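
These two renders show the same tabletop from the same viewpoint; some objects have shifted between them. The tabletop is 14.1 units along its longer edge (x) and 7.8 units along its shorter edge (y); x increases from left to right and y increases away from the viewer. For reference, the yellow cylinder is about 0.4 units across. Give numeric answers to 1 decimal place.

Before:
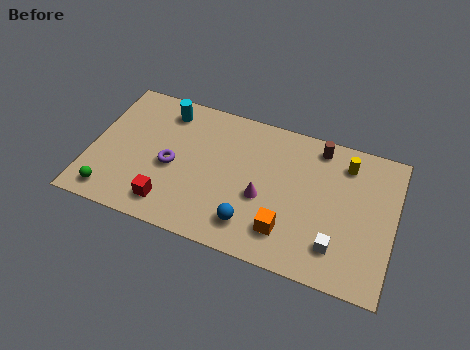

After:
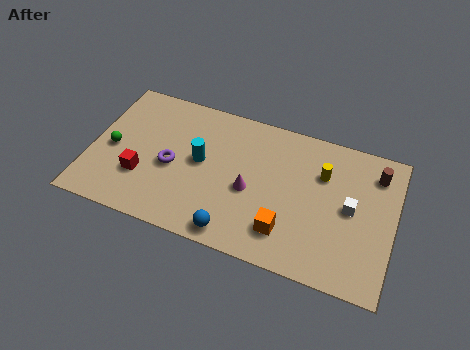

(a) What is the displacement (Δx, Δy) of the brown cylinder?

(2.7, -0.6)

The brown cylinder started near (10.4, 6.8) and ended near (13.1, 6.2).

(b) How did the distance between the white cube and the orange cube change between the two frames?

+1.3

The distance was about 2.3 in the first image and 3.6 in the second, so they moved 1.3 units further apart.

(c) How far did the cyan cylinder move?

3.0

The cyan cylinder was near (3.2, 6.5) before and (5.1, 4.2) after, so it travelled √(1.9² + 2.3²) ≈ 3.0 units.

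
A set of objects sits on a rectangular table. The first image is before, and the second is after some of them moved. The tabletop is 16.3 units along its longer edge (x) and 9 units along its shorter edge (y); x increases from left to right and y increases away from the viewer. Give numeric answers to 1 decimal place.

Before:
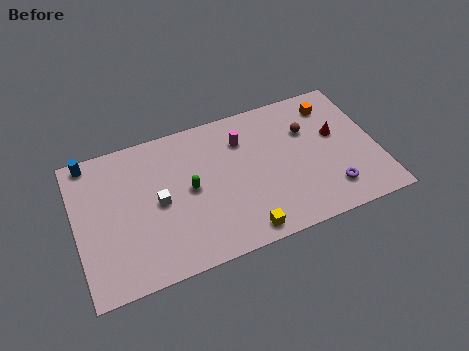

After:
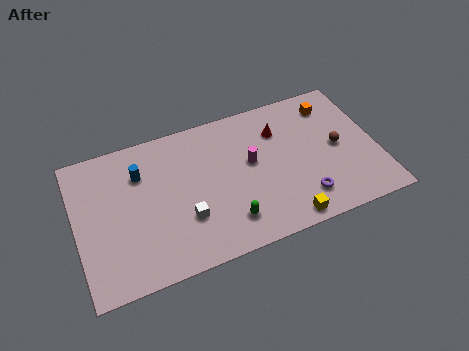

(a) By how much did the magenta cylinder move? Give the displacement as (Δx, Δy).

(0.3, -1.6)

From the two frames, the magenta cylinder sits at roughly (9.2, 6.7) before and (9.5, 5.1) after.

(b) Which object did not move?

the orange cube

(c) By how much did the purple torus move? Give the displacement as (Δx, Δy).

(-1.5, 0.0)

From the two frames, the purple torus sits at roughly (13.5, 1.9) before and (12.0, 1.9) after.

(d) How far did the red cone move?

3.3

From (14.2, 5.3) to (11.2, 6.6), the red cone covered √(3.0² + 1.3²) ≈ 3.3 units.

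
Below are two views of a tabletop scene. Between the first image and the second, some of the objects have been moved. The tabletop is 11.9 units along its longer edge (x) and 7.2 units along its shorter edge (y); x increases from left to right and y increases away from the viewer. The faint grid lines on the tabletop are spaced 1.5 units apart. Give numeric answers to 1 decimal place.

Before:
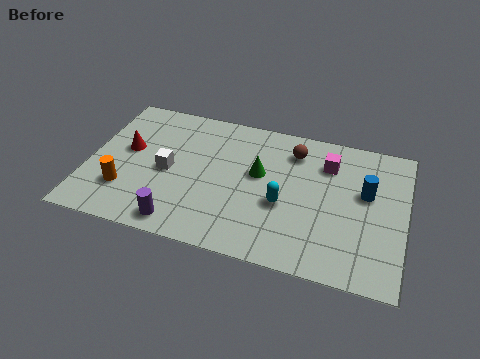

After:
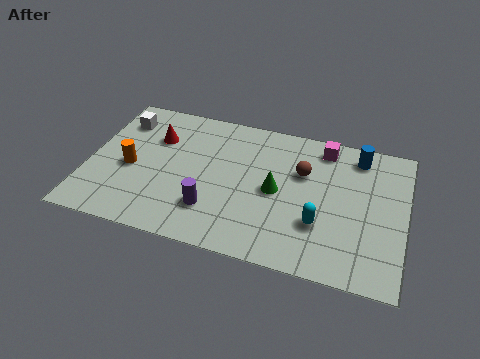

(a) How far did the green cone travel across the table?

1.0

The green cone moved from about (6.4, 4.2) to (7.1, 3.5), a distance of √(0.7² + 0.7²) ≈ 1.0.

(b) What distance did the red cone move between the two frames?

1.3

The red cone moved from about (1.4, 4.1) to (2.4, 5.0), a distance of √(1.0² + 0.9²) ≈ 1.3.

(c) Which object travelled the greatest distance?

the white cube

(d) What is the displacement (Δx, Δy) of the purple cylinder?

(1.1, 1.0)

The purple cylinder was at about (3.7, 0.9) and moved to about (4.8, 1.9).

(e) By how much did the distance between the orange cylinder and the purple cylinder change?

+1.0

They were about 2.5 units apart before and 3.5 after — 1.0 units further apart.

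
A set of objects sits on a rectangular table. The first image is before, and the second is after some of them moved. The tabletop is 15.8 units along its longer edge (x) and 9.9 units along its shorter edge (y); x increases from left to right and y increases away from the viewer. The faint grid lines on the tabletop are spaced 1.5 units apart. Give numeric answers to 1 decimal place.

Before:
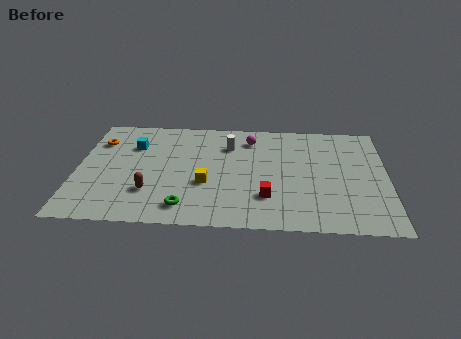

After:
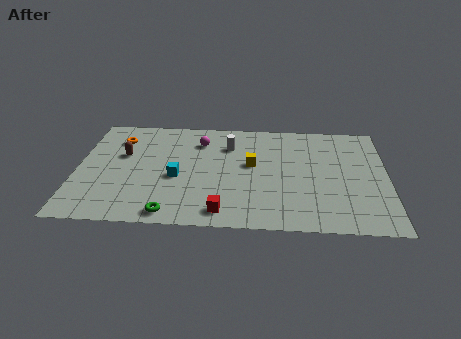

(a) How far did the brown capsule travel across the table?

3.6

The brown capsule was near (3.8, 2.8) before and (2.3, 6.1) after, so it travelled √(1.5² + 3.3²) ≈ 3.6 units.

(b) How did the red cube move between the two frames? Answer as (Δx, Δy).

(-2.2, -1.4)

From the two frames, the red cube sits at roughly (9.7, 2.7) before and (7.5, 1.3) after.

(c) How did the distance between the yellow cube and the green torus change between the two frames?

+3.8

Before: roughly 2.3 units apart; after: 6.1. That's 3.8 units further apart.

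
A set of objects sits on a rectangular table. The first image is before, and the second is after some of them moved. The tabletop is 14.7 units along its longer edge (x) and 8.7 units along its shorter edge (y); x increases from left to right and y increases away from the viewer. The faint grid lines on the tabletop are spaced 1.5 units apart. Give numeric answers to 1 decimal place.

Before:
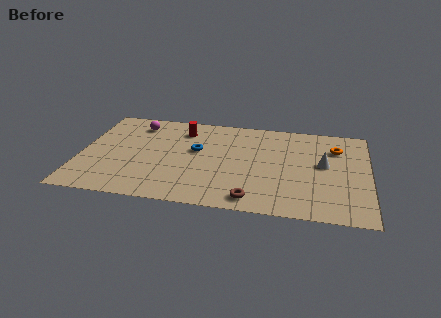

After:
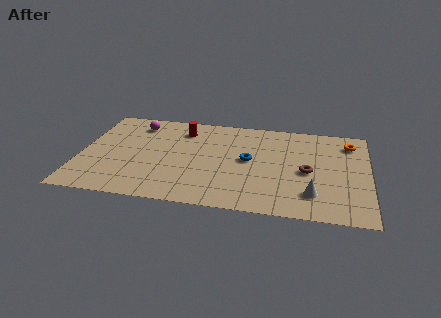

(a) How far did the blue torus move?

2.7

From (5.9, 5.1) to (8.6, 4.6), the blue torus covered √(2.7² + 0.5²) ≈ 2.7 units.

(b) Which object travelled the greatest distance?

the brown torus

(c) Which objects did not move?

the magenta sphere and the red cylinder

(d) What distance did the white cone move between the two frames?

2.8

From (12.4, 4.8) to (11.9, 2.0), the white cone covered √(0.5² + 2.8²) ≈ 2.8 units.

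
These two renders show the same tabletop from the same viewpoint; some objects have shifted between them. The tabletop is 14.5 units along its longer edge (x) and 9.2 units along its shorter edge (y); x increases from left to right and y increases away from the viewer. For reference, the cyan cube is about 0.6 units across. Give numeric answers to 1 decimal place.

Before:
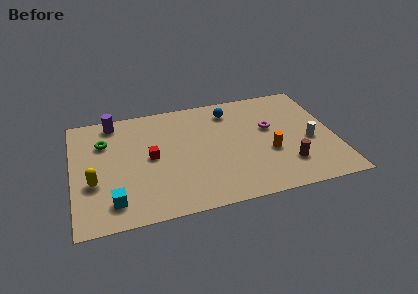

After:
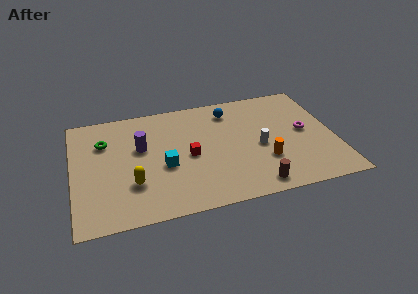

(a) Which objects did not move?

the green torus and the blue sphere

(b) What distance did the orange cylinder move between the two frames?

0.7

The orange cylinder moved from about (10.8, 3.5) to (10.5, 2.9), a distance of √(0.3² + 0.6²) ≈ 0.7.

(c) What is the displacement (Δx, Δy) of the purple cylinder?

(1.4, -2.5)

From the two frames, the purple cylinder sits at roughly (2.4, 8.1) before and (3.8, 5.6) after.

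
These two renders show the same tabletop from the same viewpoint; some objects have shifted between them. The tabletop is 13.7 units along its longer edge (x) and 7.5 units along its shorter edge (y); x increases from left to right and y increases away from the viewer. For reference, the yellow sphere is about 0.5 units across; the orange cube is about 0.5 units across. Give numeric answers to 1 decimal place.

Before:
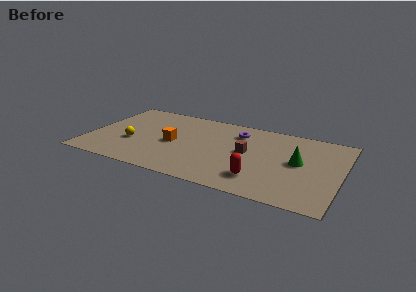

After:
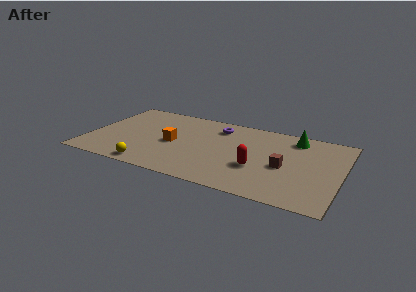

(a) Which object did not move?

the orange cube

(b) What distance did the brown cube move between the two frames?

2.2

From (8.6, 4.0) to (10.7, 3.3), the brown cube covered √(2.1² + 0.7²) ≈ 2.2 units.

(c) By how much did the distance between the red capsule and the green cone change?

+1.0

Before: roughly 3.0 units apart; after: 4.0. That's 1.0 units further apart.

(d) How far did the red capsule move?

1.0

From (9.5, 1.7) to (9.3, 2.7), the red capsule covered √(0.2² + 1.0²) ≈ 1.0 units.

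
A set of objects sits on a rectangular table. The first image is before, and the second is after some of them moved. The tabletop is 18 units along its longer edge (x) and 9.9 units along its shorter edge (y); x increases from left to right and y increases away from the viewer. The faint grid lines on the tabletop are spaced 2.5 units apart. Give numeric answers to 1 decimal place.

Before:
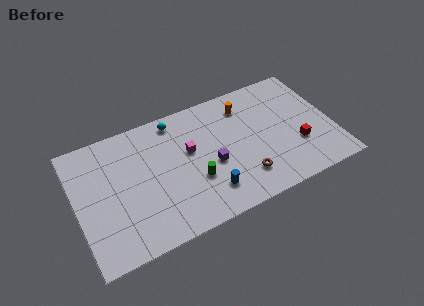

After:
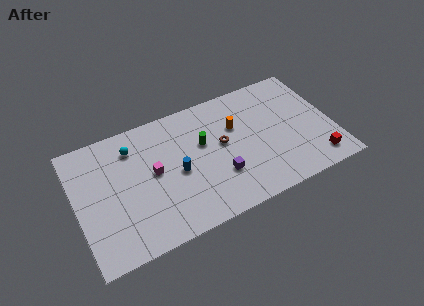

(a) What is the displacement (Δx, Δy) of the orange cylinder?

(-0.8, -1.4)

The orange cylinder started near (12.2, 7.9) and ended near (11.4, 6.5).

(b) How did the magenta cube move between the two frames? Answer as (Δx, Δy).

(-2.6, -0.6)

The magenta cube started near (8.0, 5.9) and ended near (5.4, 5.3).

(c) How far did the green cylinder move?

2.8

From (8.1, 3.5) to (9.0, 6.1), the green cylinder covered √(0.9² + 2.6²) ≈ 2.8 units.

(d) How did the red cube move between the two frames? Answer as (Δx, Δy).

(1.1, -1.7)

From the two frames, the red cube sits at roughly (15.4, 3.3) before and (16.5, 1.6) after.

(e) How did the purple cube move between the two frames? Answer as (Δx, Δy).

(0.4, -1.1)

The purple cube started near (9.4, 4.2) and ended near (9.8, 3.1).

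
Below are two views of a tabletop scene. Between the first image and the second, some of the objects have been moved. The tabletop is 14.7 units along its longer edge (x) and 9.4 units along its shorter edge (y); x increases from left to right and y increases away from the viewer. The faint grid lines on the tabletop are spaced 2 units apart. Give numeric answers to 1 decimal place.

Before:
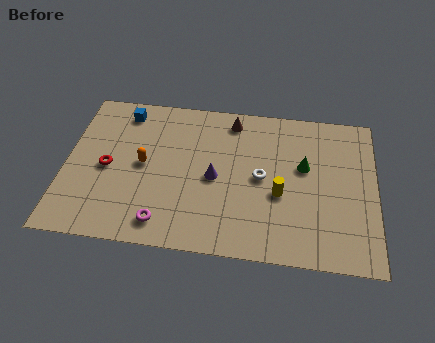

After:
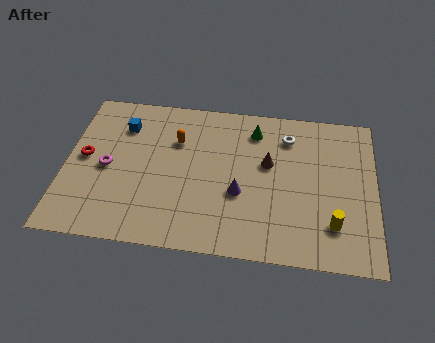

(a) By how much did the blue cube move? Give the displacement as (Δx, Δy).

(0.0, -0.9)

From the two frames, the blue cube sits at roughly (2.6, 8.0) before and (2.6, 7.1) after.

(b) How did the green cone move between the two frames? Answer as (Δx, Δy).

(-2.4, 2.0)

From the two frames, the green cone sits at roughly (11.3, 5.6) before and (8.9, 7.6) after.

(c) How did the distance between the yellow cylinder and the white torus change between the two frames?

+4.3

The distance was about 1.3 in the first image and 5.6 in the second, so they moved 4.3 units further apart.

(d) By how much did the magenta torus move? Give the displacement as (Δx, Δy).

(-2.8, 3.0)

The magenta torus was at about (4.8, 1.4) and moved to about (2.0, 4.4).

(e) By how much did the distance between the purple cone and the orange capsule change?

+0.8

They were about 3.4 units apart before and 4.2 after — 0.8 units further apart.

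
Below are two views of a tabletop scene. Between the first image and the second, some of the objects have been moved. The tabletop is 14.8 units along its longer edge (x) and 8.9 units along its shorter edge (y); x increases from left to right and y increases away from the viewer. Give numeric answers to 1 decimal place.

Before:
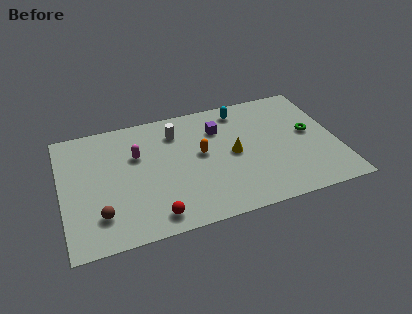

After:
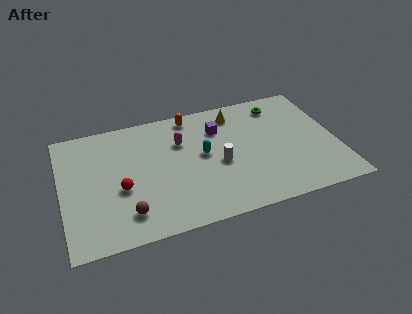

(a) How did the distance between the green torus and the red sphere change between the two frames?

+0.3

They were about 9.4 units apart before and 9.7 after — 0.3 units further apart.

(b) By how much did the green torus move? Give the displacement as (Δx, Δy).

(-1.4, 2.6)

The green torus was at about (13.4, 4.8) and moved to about (12.0, 7.4).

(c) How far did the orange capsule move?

3.0

From (7.5, 4.9) to (7.2, 7.9), the orange capsule covered √(0.3² + 3.0²) ≈ 3.0 units.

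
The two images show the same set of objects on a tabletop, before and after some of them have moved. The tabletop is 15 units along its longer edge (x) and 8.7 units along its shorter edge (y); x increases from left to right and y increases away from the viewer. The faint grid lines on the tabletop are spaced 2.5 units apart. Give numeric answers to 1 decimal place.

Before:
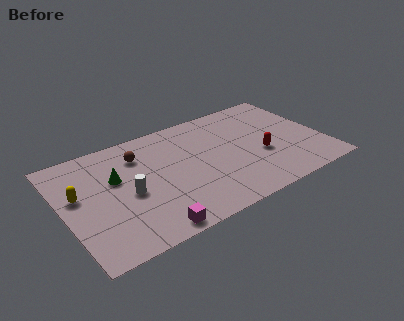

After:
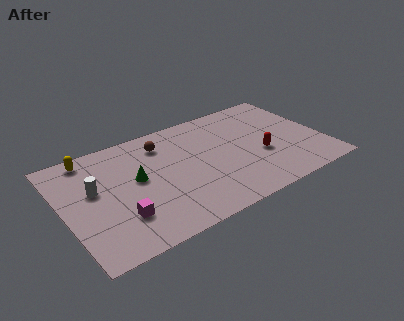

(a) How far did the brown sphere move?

1.4

The brown sphere moved from about (4.6, 6.6) to (6.0, 6.9), a distance of √(1.4² + 0.3²) ≈ 1.4.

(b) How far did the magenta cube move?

2.1

The magenta cube was near (4.3, 0.8) before and (2.9, 2.4) after, so it travelled √(1.4² + 1.6²) ≈ 2.1 units.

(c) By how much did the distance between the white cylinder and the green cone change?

+0.8

They were about 1.6 units apart before and 2.4 after — 0.8 units further apart.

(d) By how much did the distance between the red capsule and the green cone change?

-1.2

The distance was about 8.4 in the first image and 7.2 in the second, so they moved 1.2 units closer together.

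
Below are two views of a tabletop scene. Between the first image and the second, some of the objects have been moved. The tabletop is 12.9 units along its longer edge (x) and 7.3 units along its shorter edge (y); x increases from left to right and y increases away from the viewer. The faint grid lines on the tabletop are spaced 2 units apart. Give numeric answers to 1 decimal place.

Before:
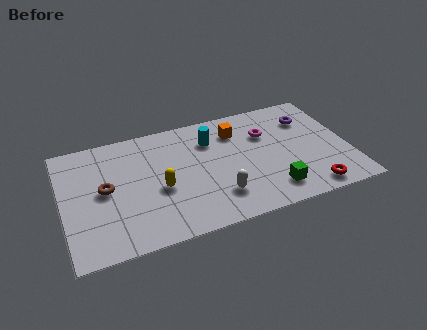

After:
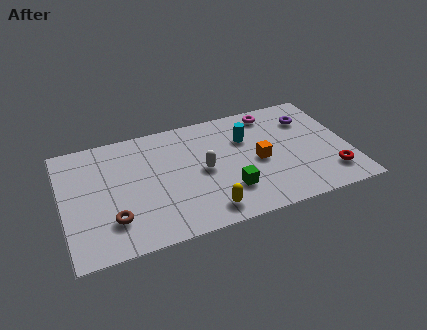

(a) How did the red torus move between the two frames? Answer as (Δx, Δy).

(1.0, 0.7)

From the two frames, the red torus sits at roughly (10.9, 0.9) before and (11.9, 1.6) after.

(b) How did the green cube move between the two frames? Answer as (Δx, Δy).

(-1.9, 0.6)

The green cube started near (9.2, 1.4) and ended near (7.3, 2.0).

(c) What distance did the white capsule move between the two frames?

1.9

The white capsule moved from about (6.8, 1.8) to (6.3, 3.6), a distance of √(0.5² + 1.8²) ≈ 1.9.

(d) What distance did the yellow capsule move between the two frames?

2.8

From (4.3, 3.1) to (6.2, 1.1), the yellow capsule covered √(1.9² + 2.0²) ≈ 2.8 units.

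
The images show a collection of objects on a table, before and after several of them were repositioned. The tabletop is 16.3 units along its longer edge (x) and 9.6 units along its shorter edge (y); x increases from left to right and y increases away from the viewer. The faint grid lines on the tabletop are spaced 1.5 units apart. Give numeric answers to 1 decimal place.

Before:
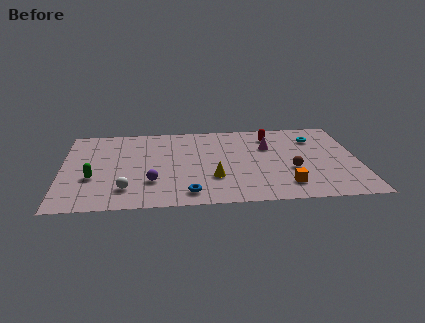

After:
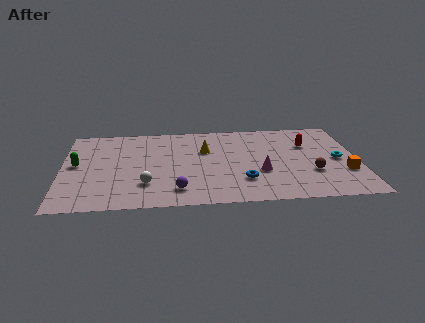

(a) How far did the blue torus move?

3.2

The blue torus was near (6.9, 1.4) before and (9.9, 2.6) after, so it travelled √(3.0² + 1.2²) ≈ 3.2 units.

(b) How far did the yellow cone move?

3.3

The yellow cone was near (8.3, 3.0) before and (7.9, 6.3) after, so it travelled √(0.4² + 3.3²) ≈ 3.3 units.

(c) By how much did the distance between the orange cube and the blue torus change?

+0.3

Before: roughly 5.3 units apart; after: 5.6. That's 0.3 units further apart.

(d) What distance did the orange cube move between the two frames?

3.5

From (12.2, 1.9) to (15.5, 3.1), the orange cube covered √(3.3² + 1.2²) ≈ 3.5 units.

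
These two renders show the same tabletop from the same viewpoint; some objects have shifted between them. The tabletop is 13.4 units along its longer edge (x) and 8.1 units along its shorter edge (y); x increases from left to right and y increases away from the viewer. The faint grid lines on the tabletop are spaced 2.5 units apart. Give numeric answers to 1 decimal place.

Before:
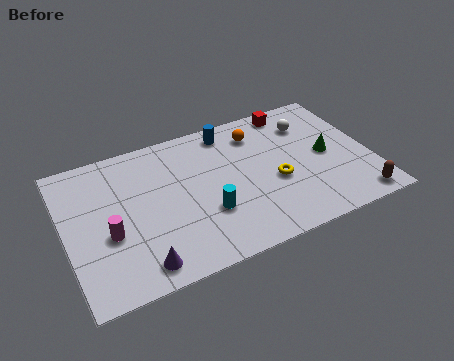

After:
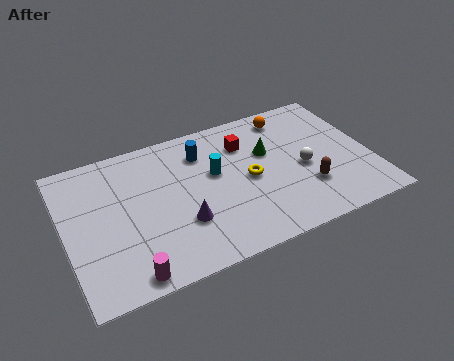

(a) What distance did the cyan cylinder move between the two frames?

2.2

The cyan cylinder was near (6.0, 2.7) before and (6.6, 4.8) after, so it travelled √(0.6² + 2.1²) ≈ 2.2 units.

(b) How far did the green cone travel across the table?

2.7

From (11.5, 4.0) to (9.0, 5.1), the green cone covered √(2.5² + 1.1²) ≈ 2.7 units.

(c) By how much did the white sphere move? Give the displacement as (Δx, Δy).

(-0.6, -2.5)

The white sphere started near (11.0, 6.1) and ended near (10.4, 3.6).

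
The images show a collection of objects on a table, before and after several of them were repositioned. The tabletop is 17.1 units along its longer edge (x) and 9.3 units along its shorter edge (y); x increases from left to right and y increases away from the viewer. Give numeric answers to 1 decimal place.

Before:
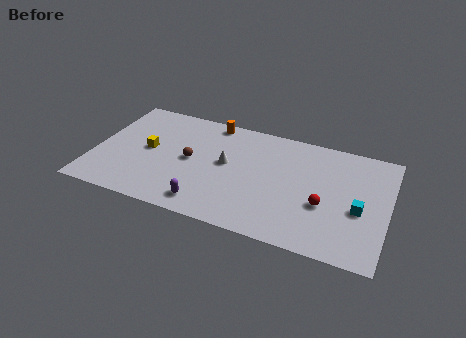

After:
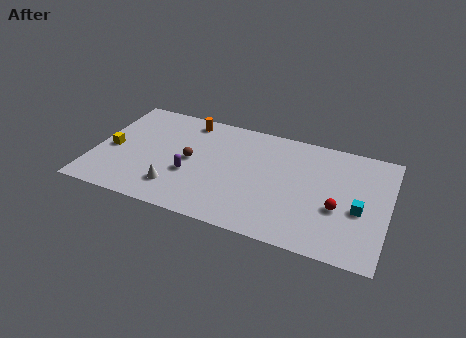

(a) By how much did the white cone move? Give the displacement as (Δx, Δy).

(-2.7, -3.0)

The white cone was at about (7.7, 5.1) and moved to about (5.0, 2.1).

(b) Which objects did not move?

the brown sphere and the cyan cube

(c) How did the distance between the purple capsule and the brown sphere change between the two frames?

-2.3

The distance was about 3.5 in the first image and 1.2 in the second, so they moved 2.3 units closer together.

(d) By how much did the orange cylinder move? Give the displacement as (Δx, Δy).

(-1.4, -0.3)

From the two frames, the orange cylinder sits at roughly (6.5, 8.4) before and (5.1, 8.1) after.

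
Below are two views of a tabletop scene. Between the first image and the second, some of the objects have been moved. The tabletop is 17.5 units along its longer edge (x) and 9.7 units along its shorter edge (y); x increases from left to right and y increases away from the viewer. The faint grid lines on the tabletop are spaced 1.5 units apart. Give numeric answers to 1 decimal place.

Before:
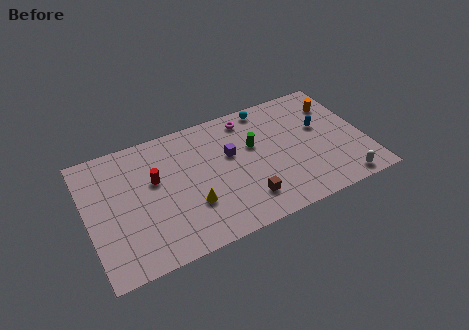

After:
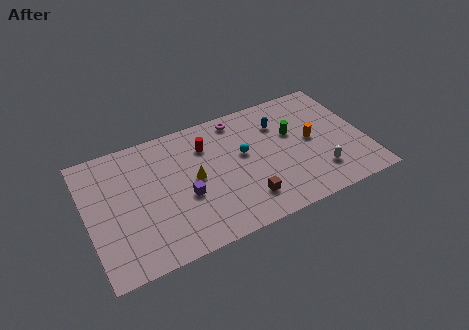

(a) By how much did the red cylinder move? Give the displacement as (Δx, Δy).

(3.4, 1.3)

The red cylinder started near (4.3, 5.9) and ended near (7.7, 7.2).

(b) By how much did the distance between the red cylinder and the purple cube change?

-1.1

They were about 4.8 units apart before and 3.7 after — 1.1 units closer together.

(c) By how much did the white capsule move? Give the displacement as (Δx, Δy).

(-1.3, 1.3)

The white capsule was at about (15.6, 1.0) and moved to about (14.3, 2.3).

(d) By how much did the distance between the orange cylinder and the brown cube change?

-2.9

The distance was about 8.3 in the first image and 5.4 in the second, so they moved 2.9 units closer together.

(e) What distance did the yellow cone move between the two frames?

1.9

The yellow cone was near (6.3, 3.1) before and (6.7, 5.0) after, so it travelled √(0.4² + 1.9²) ≈ 1.9 units.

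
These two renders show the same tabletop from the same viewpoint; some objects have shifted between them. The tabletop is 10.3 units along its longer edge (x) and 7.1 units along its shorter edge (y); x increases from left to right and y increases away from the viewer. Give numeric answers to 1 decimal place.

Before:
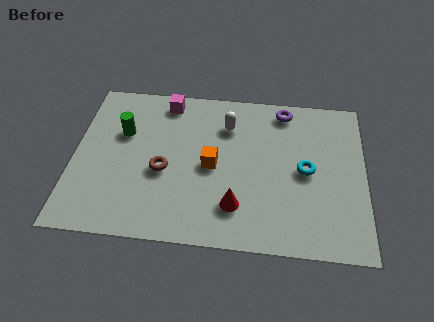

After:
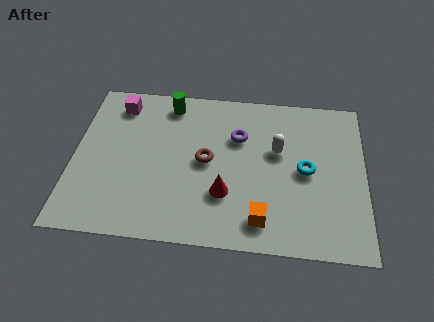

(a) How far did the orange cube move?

2.8

The orange cube was near (4.9, 3.4) before and (6.7, 1.2) after, so it travelled √(1.8² + 2.2²) ≈ 2.8 units.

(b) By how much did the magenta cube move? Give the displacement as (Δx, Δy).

(-1.7, -0.3)

The magenta cube was at about (3.2, 6.2) and moved to about (1.5, 5.9).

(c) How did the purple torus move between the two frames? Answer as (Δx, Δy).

(-1.6, -1.4)

The purple torus started near (7.4, 6.2) and ended near (5.8, 4.8).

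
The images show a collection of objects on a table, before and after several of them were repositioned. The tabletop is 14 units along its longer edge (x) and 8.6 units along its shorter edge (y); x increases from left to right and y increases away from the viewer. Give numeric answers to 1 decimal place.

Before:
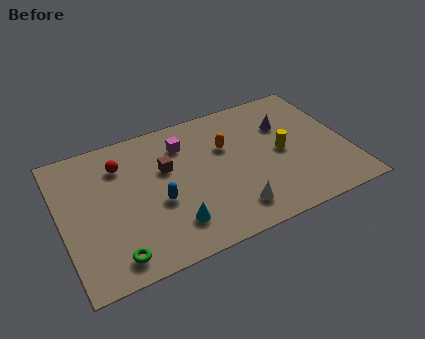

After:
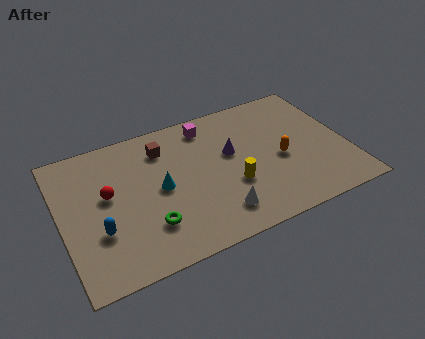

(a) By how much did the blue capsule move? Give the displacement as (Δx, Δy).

(-2.9, -0.6)

From the two frames, the blue capsule sits at roughly (4.6, 3.5) before and (1.7, 2.9) after.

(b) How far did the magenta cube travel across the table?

1.5

The magenta cube moved from about (6.2, 6.6) to (7.5, 7.3), a distance of √(1.3² + 0.7²) ≈ 1.5.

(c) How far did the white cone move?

0.7

From (8.0, 1.6) to (7.3, 1.7), the white cone covered √(0.7² + 0.1²) ≈ 0.7 units.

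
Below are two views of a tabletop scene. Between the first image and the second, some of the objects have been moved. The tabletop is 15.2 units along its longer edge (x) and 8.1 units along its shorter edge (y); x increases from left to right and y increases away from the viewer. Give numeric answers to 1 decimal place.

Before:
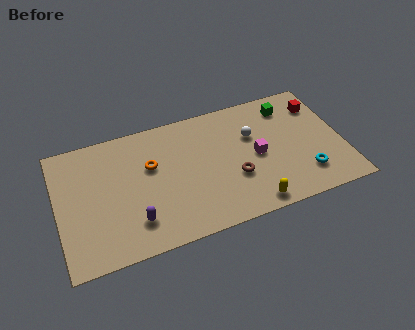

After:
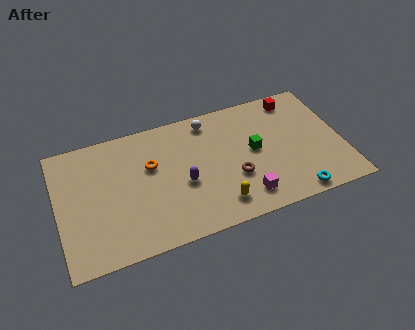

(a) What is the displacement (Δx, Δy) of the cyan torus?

(-0.7, -1.1)

From the two frames, the cyan torus sits at roughly (13.0, 1.9) before and (12.3, 0.8) after.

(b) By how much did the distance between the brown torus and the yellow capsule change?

-0.4

The distance was about 2.1 in the first image and 1.7 in the second, so they moved 0.4 units closer together.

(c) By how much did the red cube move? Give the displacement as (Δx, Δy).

(-1.2, 0.8)

The red cube was at about (14.2, 6.2) and moved to about (13.0, 7.0).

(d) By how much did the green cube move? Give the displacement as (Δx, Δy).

(-2.1, -2.3)

The green cube was at about (12.6, 6.6) and moved to about (10.5, 4.3).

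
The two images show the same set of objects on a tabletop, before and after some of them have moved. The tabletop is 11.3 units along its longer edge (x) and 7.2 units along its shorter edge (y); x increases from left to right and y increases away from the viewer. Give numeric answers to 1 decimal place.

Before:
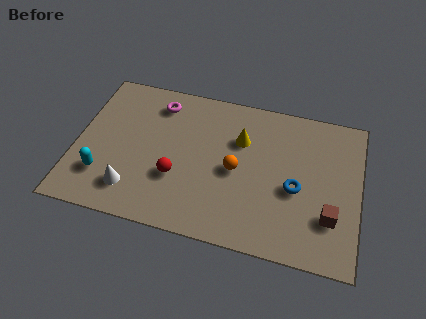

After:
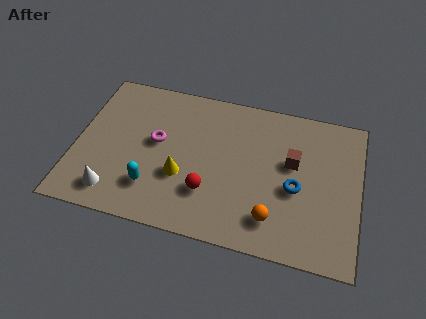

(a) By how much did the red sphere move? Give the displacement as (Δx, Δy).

(1.3, -0.4)

The red sphere started near (4.1, 2.5) and ended near (5.4, 2.1).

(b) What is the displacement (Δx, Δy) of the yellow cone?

(-2.2, -2.3)

The yellow cone started near (6.5, 4.9) and ended near (4.3, 2.6).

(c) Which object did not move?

the blue torus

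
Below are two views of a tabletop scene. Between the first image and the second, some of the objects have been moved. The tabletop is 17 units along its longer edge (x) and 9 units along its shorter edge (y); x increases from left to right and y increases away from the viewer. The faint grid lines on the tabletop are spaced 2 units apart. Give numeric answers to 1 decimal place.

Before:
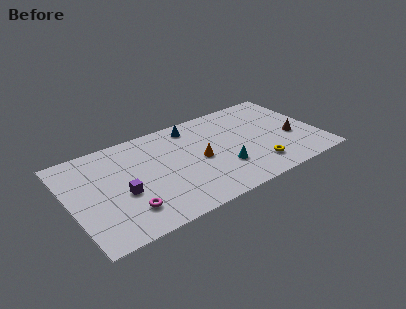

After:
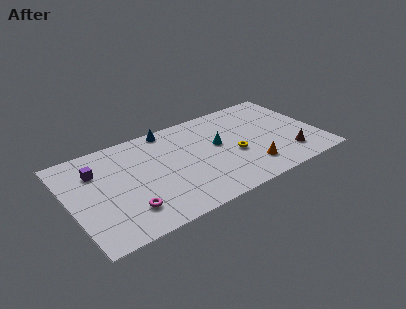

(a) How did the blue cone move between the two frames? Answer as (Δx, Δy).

(-1.6, 0.5)

From the two frames, the blue cone sits at roughly (8.8, 7.7) before and (7.2, 8.2) after.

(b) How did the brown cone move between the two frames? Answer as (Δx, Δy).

(-0.6, -1.6)

The brown cone started near (15.2, 3.6) and ended near (14.6, 2.0).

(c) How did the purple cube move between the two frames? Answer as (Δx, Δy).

(-1.4, 2.8)

The purple cube was at about (3.4, 3.7) and moved to about (2.0, 6.5).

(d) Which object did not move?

the magenta torus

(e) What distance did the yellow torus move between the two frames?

2.2

The yellow torus was near (12.4, 1.9) before and (11.1, 3.7) after, so it travelled √(1.3² + 1.8²) ≈ 2.2 units.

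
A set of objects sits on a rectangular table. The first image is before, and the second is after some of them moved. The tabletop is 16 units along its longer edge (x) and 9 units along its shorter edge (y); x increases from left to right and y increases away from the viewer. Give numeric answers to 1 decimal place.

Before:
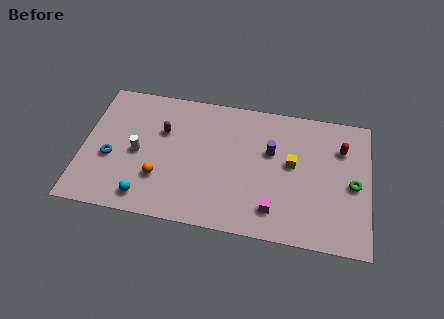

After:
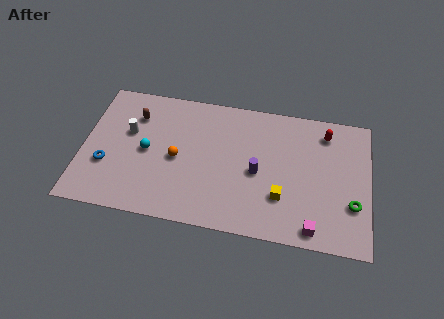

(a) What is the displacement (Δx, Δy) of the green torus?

(0.0, -1.3)

The green torus started near (15.1, 4.2) and ended near (15.1, 2.9).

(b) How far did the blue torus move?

0.5

The blue torus was near (1.6, 3.6) before and (1.4, 3.1) after, so it travelled √(0.2² + 0.5²) ≈ 0.5 units.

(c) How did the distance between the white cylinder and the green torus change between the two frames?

+0.9

They were about 12.0 units apart before and 12.9 after — 0.9 units further apart.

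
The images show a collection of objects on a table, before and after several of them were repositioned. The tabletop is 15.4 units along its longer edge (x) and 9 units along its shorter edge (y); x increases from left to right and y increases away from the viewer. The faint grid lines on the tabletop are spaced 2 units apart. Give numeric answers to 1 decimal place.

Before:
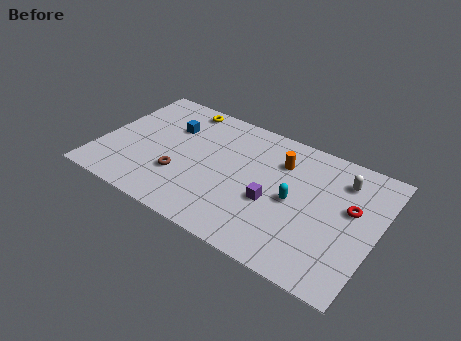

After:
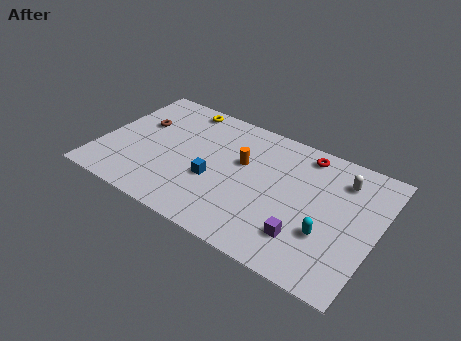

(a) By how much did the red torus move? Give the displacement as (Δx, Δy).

(-2.9, 2.5)

The red torus started near (13.9, 5.3) and ended near (11.0, 7.8).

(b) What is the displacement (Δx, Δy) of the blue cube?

(2.9, -2.7)

The blue cube was at about (3.6, 6.2) and moved to about (6.5, 3.5).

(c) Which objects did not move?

the white capsule and the yellow torus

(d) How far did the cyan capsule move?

2.4

The cyan capsule was near (10.9, 4.3) before and (12.9, 3.0) after, so it travelled √(2.0² + 1.3²) ≈ 2.4 units.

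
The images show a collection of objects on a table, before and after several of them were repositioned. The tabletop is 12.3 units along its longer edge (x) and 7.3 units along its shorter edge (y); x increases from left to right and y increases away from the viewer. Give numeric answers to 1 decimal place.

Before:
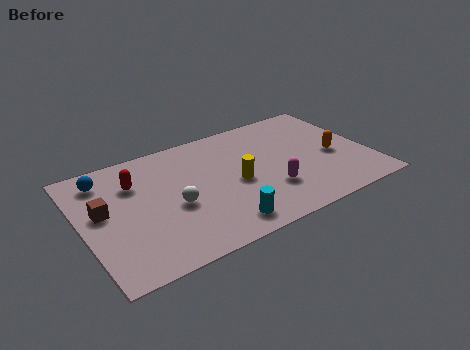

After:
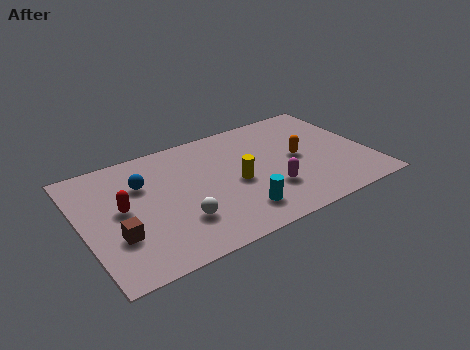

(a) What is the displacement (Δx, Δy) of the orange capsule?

(-1.5, 0.5)

The orange capsule was at about (10.8, 3.2) and moved to about (9.3, 3.7).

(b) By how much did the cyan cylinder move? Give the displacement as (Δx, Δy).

(0.8, 0.4)

The cyan cylinder was at about (5.5, 1.1) and moved to about (6.3, 1.5).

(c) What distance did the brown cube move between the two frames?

1.7

The brown cube moved from about (0.9, 4.1) to (1.3, 2.4), a distance of √(0.4² + 1.7²) ≈ 1.7.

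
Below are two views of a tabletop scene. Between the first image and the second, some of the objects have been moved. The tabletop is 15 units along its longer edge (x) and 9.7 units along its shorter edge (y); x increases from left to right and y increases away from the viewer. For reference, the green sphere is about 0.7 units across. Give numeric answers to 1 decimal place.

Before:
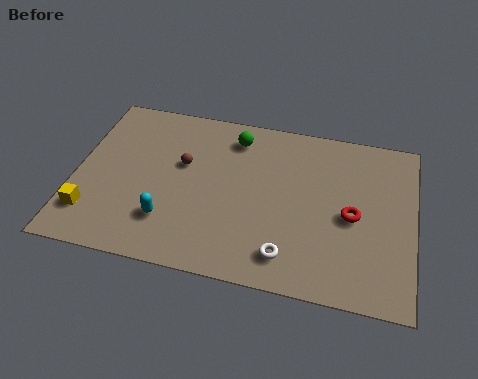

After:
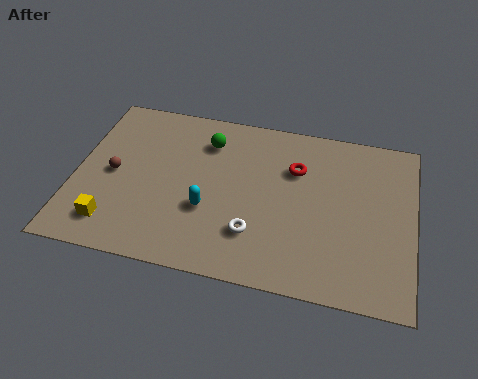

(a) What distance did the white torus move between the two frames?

1.7

From (9.6, 1.7) to (8.1, 2.6), the white torus covered √(1.5² + 0.9²) ≈ 1.7 units.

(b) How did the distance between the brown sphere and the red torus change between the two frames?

+0.5

Before: roughly 7.7 units apart; after: 8.2. That's 0.5 units further apart.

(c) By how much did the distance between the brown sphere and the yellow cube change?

-2.4

The distance was about 5.3 in the first image and 2.9 in the second, so they moved 2.4 units closer together.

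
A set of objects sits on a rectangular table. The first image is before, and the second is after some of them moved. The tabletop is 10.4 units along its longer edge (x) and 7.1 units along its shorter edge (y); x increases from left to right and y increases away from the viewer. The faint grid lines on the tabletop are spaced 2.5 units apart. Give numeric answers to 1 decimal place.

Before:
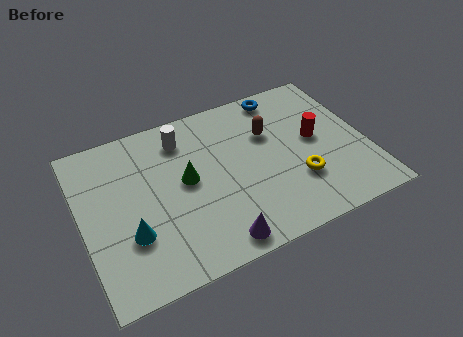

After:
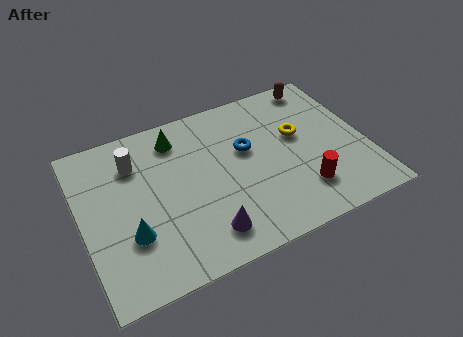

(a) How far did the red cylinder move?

2.2

The red cylinder moved from about (8.6, 3.8) to (7.8, 1.7), a distance of √(0.8² + 2.1²) ≈ 2.2.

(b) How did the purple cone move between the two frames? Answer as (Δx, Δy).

(-0.3, 0.5)

The purple cone was at about (4.5, 0.8) and moved to about (4.2, 1.3).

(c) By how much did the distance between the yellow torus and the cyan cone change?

+0.6

Before: roughly 6.1 units apart; after: 6.7. That's 0.6 units further apart.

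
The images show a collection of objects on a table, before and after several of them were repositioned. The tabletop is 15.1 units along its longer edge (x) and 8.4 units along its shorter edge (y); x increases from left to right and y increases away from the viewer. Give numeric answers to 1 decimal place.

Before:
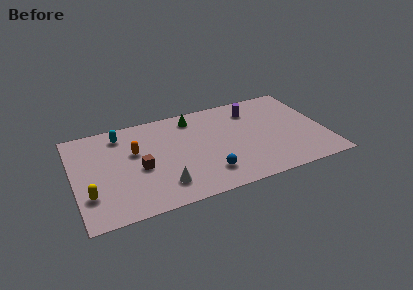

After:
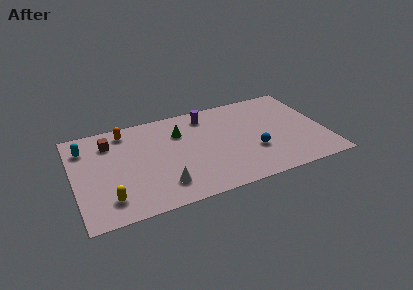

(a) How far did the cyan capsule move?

2.3

From (3.0, 7.0) to (0.8, 6.5), the cyan capsule covered √(2.2² + 0.5²) ≈ 2.3 units.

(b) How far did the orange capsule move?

2.0

The orange capsule was near (3.7, 5.2) before and (3.3, 7.2) after, so it travelled √(0.4² + 2.0²) ≈ 2.0 units.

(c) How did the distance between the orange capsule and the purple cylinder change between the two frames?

-2.5

They were about 7.4 units apart before and 4.9 after — 2.5 units closer together.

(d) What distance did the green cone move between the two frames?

1.4

From (7.4, 7.1) to (6.5, 6.0), the green cone covered √(0.9² + 1.1²) ≈ 1.4 units.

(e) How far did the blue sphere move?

3.1

From (7.8, 1.9) to (10.7, 2.9), the blue sphere covered √(2.9² + 1.0²) ≈ 3.1 units.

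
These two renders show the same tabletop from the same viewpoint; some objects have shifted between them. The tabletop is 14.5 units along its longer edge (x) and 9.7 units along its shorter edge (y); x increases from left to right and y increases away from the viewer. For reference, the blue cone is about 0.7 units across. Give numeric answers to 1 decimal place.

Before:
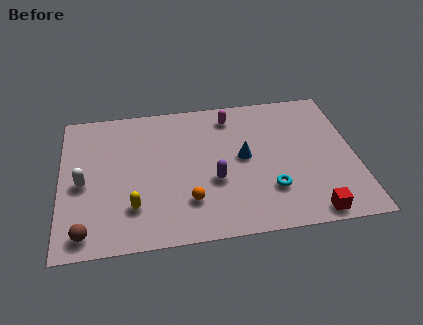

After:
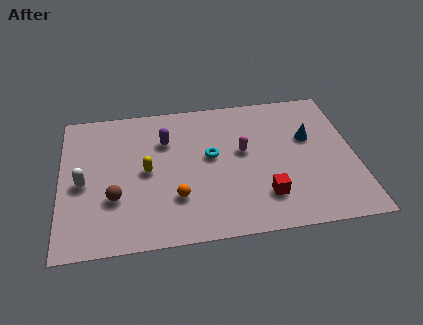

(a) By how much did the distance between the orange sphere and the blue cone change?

+3.6

They were about 3.8 units apart before and 7.4 after — 3.6 units further apart.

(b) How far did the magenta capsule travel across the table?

2.6

From (8.5, 8.1) to (9.0, 5.5), the magenta capsule covered √(0.5² + 2.6²) ≈ 2.6 units.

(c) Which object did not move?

the white capsule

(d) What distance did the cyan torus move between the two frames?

3.9

The cyan torus was near (10.2, 2.7) before and (7.4, 5.4) after, so it travelled √(2.8² + 2.7²) ≈ 3.9 units.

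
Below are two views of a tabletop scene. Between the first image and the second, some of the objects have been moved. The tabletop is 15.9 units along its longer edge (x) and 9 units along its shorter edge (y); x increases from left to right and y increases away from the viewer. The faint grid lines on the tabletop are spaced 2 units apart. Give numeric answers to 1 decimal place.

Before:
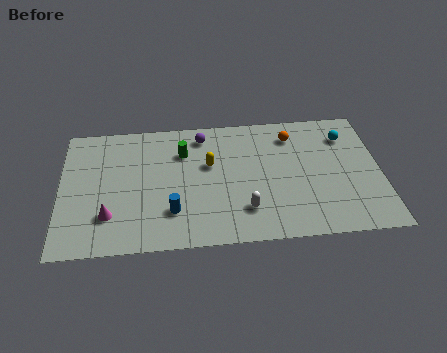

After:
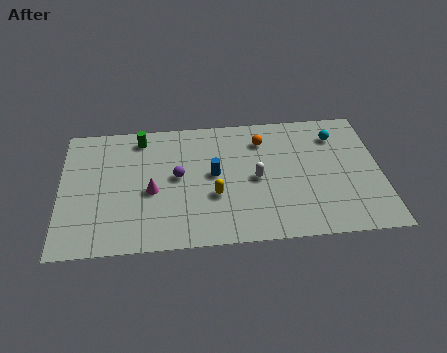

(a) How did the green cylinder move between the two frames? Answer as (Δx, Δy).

(-2.1, 1.2)

The green cylinder was at about (6.1, 6.5) and moved to about (4.0, 7.7).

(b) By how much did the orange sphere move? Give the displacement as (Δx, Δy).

(-1.5, -0.2)

The orange sphere started near (11.6, 7.2) and ended near (10.1, 7.0).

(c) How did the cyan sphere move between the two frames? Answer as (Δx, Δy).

(-0.5, 0.1)

From the two frames, the cyan sphere sits at roughly (14.3, 6.9) before and (13.8, 7.0) after.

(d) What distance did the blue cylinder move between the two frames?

3.2

From (5.5, 2.4) to (7.6, 4.8), the blue cylinder covered √(2.1² + 2.4²) ≈ 3.2 units.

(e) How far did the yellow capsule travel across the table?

2.2

The yellow capsule moved from about (7.4, 5.5) to (7.6, 3.3), a distance of √(0.2² + 2.2²) ≈ 2.2.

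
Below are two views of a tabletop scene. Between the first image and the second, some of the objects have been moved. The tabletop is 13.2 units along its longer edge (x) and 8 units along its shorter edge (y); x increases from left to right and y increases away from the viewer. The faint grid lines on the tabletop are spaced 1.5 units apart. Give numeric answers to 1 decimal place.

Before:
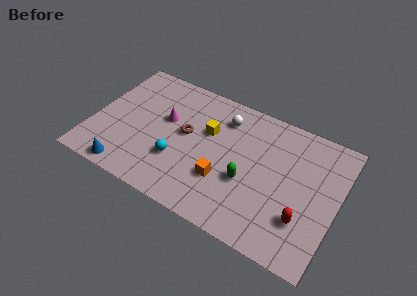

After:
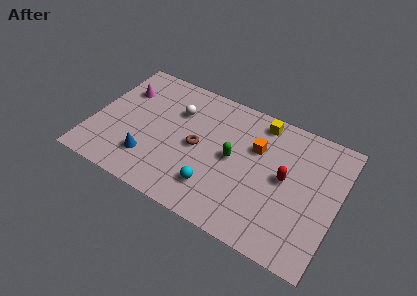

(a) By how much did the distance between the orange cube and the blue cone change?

+1.0

They were about 5.3 units apart before and 6.3 after — 1.0 units further apart.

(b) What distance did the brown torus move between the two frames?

0.9

The brown torus moved from about (5.0, 4.4) to (5.7, 3.9), a distance of √(0.7² + 0.5²) ≈ 0.9.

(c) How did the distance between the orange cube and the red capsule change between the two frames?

-2.3

Before: roughly 4.3 units apart; after: 2.0. That's 2.3 units closer together.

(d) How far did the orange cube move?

3.0

The orange cube moved from about (7.3, 2.6) to (8.7, 5.3), a distance of √(1.4² + 2.7²) ≈ 3.0.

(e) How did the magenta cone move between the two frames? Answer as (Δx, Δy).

(-2.5, 0.9)

From the two frames, the magenta cone sits at roughly (3.8, 4.8) before and (1.3, 5.7) after.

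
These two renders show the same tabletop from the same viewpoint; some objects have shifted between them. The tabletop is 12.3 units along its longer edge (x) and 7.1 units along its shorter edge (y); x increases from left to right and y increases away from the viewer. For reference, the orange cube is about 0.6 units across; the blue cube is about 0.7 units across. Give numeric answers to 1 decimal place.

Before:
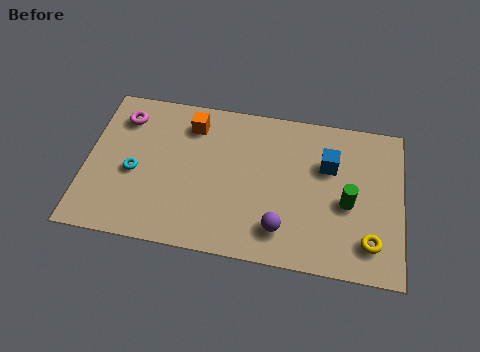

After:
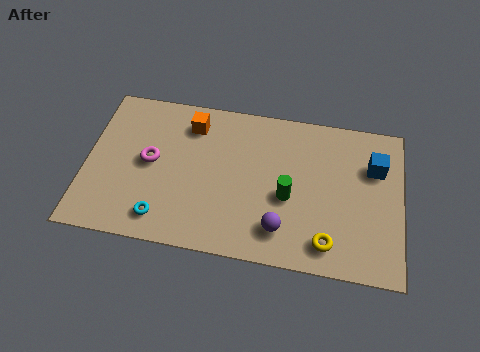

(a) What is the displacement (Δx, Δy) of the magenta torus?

(1.2, -1.9)

From the two frames, the magenta torus sits at roughly (1.3, 5.6) before and (2.5, 3.7) after.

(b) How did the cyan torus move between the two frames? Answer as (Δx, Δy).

(1.2, -1.9)

The cyan torus started near (1.9, 3.1) and ended near (3.1, 1.2).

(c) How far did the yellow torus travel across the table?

1.6

The yellow torus moved from about (11.1, 1.5) to (9.5, 1.2), a distance of √(1.6² + 0.3²) ≈ 1.6.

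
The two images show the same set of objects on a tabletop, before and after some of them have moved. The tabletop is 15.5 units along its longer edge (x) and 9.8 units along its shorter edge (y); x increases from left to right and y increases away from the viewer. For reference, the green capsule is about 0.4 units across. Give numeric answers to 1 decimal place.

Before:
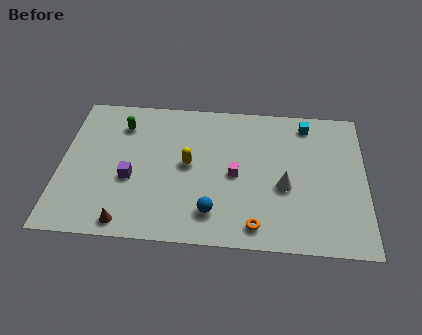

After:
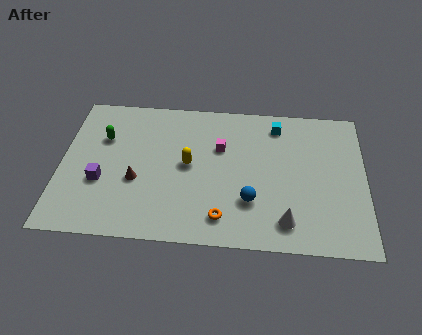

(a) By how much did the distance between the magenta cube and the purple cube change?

+1.3

They were about 5.3 units apart before and 6.6 after — 1.3 units further apart.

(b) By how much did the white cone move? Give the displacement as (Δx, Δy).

(0.1, -2.3)

From the two frames, the white cone sits at roughly (11.4, 4.0) before and (11.5, 1.7) after.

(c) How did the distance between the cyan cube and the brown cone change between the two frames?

-3.3

The distance was about 11.7 in the first image and 8.4 in the second, so they moved 3.3 units closer together.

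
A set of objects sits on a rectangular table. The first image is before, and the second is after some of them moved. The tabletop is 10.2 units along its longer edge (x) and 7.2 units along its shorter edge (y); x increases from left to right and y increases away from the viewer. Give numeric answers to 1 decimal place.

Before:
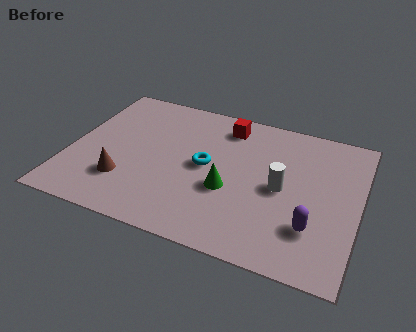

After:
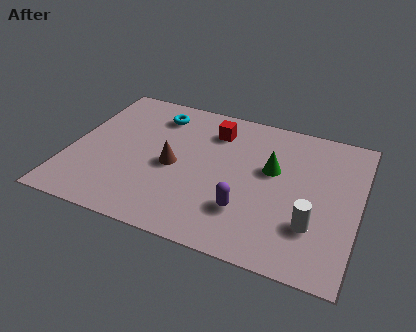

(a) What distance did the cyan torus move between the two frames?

2.9

From (4.8, 3.7) to (2.8, 5.8), the cyan torus covered √(2.0² + 2.1²) ≈ 2.9 units.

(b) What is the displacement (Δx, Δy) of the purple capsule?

(-2.3, 0.0)

The purple capsule started near (8.7, 2.0) and ended near (6.4, 2.0).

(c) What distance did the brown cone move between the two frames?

2.1

The brown cone moved from about (2.1, 2.0) to (3.7, 3.3), a distance of √(1.6² + 1.3²) ≈ 2.1.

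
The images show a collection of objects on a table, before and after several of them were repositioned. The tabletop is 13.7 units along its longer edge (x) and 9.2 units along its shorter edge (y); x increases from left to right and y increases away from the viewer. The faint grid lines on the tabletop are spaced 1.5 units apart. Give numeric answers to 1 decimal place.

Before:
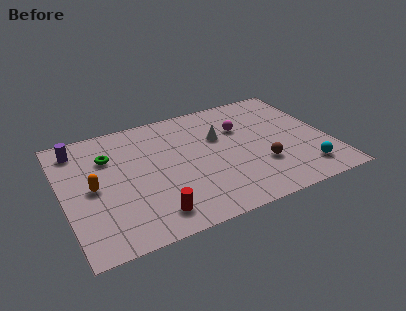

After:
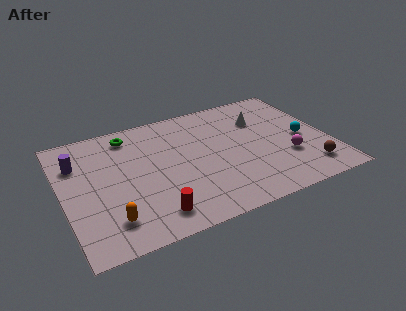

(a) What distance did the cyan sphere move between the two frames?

2.5

The cyan sphere was near (12.1, 1.7) before and (12.4, 4.2) after, so it travelled √(0.3² + 2.5²) ≈ 2.5 units.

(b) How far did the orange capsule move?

2.7

From (1.5, 4.5) to (2.1, 1.9), the orange capsule covered √(0.6² + 2.6²) ≈ 2.7 units.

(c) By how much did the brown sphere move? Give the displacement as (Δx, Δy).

(2.3, -1.2)

From the two frames, the brown sphere sits at roughly (10.0, 2.9) before and (12.3, 1.7) after.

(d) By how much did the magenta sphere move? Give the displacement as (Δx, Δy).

(2.0, -3.2)

The magenta sphere started near (9.4, 6.2) and ended near (11.4, 3.0).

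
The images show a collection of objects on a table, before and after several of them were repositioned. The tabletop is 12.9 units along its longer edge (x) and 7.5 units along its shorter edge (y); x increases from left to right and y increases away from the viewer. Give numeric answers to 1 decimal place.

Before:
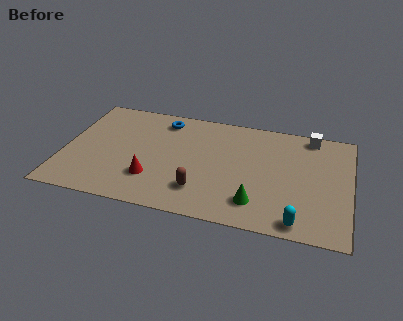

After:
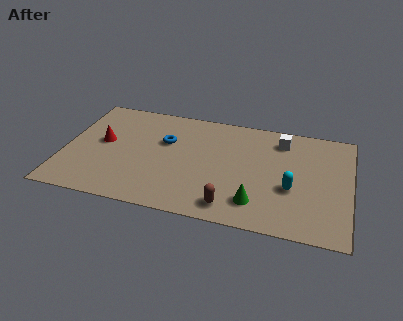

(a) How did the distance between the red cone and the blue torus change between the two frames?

-1.3

Before: roughly 4.2 units apart; after: 2.9. That's 1.3 units closer together.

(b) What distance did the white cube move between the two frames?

1.4

From (11.0, 6.7) to (9.7, 6.1), the white cube covered √(1.3² + 0.6²) ≈ 1.4 units.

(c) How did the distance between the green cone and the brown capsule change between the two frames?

-1.3

Before: roughly 2.5 units apart; after: 1.2. That's 1.3 units closer together.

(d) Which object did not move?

the green cone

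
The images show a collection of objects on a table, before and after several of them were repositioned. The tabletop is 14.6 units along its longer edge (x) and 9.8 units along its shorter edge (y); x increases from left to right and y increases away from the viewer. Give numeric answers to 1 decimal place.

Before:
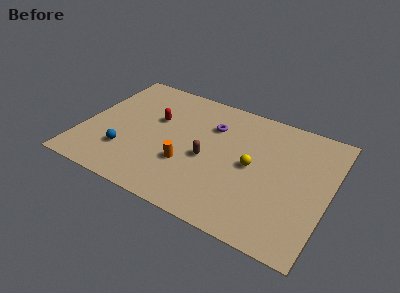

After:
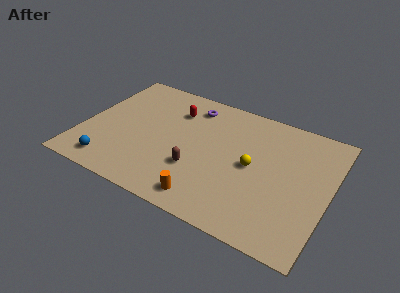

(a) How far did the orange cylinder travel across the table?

2.5

The orange cylinder moved from about (6.4, 3.3) to (7.9, 1.3), a distance of √(1.5² + 2.0²) ≈ 2.5.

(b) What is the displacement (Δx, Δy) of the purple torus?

(-1.4, 1.1)

From the two frames, the purple torus sits at roughly (7.4, 7.0) before and (6.0, 8.1) after.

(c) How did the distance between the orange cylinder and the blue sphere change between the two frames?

+2.2

They were about 3.6 units apart before and 5.8 after — 2.2 units further apart.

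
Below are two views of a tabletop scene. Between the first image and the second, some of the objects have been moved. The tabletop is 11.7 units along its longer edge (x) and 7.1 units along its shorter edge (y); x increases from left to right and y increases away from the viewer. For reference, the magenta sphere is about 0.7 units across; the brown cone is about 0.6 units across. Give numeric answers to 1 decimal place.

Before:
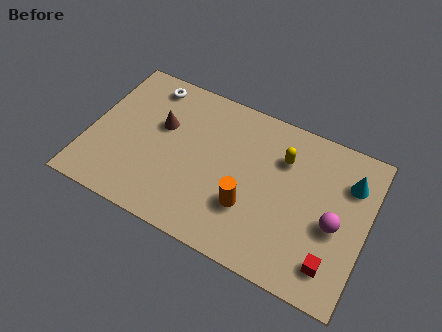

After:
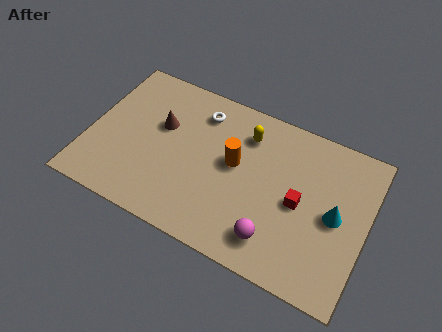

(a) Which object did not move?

the brown cone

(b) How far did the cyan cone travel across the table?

1.7

The cyan cone moved from about (10.8, 5.2) to (10.4, 3.5), a distance of √(0.4² + 1.7²) ≈ 1.7.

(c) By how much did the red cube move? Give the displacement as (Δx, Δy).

(-1.6, 2.0)

From the two frames, the red cube sits at roughly (10.5, 1.4) before and (8.9, 3.4) after.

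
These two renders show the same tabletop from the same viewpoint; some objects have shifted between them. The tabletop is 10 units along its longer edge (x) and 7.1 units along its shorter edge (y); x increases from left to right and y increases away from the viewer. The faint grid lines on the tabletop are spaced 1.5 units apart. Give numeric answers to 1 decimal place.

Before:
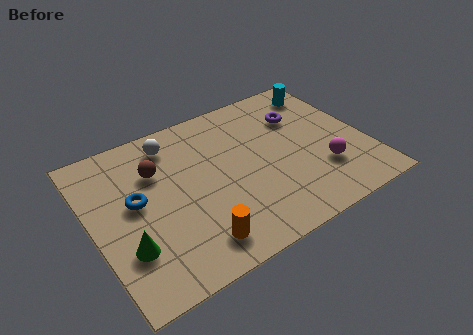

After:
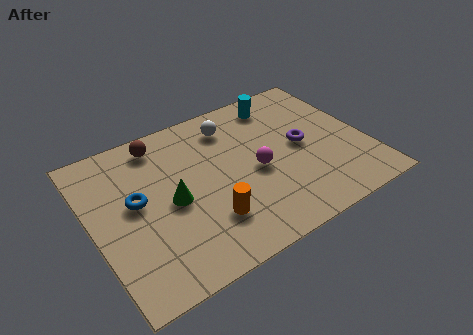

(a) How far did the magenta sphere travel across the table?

2.5

From (8.2, 2.1) to (5.9, 3.2), the magenta sphere covered √(2.3² + 1.1²) ≈ 2.5 units.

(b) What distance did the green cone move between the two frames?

2.2

The green cone moved from about (1.0, 2.1) to (2.8, 3.3), a distance of √(1.8² + 1.2²) ≈ 2.2.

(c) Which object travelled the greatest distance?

the magenta sphere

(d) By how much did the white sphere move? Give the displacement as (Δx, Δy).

(2.2, -0.2)

The white sphere started near (3.2, 5.9) and ended near (5.4, 5.7).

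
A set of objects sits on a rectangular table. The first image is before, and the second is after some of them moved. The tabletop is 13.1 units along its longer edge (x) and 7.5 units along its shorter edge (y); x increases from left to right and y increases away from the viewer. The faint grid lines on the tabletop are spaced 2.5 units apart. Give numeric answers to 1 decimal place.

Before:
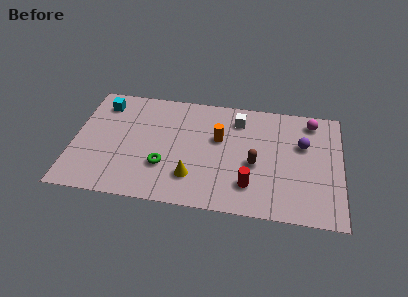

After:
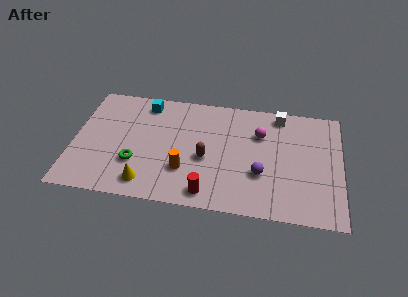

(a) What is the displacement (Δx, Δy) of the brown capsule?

(-2.4, 0.0)

The brown capsule was at about (8.9, 3.2) and moved to about (6.5, 3.2).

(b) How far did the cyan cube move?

2.1

The cyan cube was near (1.3, 6.1) before and (3.4, 6.4) after, so it travelled √(2.1² + 0.3²) ≈ 2.1 units.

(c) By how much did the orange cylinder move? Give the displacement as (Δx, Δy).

(-1.6, -2.3)

From the two frames, the orange cylinder sits at roughly (7.1, 4.6) before and (5.5, 2.3) after.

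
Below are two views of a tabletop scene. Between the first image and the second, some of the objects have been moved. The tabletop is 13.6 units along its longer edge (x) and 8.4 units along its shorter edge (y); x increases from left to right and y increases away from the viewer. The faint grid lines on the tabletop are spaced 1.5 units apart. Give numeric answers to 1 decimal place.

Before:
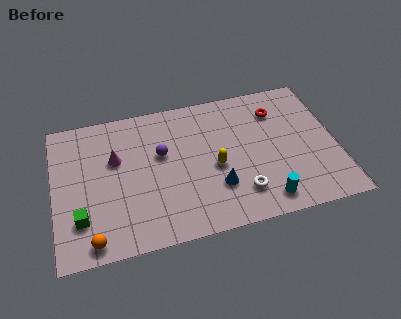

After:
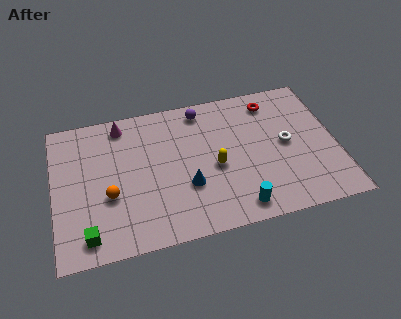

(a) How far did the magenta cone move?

2.0

The magenta cone was near (3.0, 5.3) before and (3.4, 7.3) after, so it travelled √(0.4² + 2.0²) ≈ 2.0 units.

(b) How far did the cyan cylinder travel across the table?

1.3

The cyan cylinder was near (9.9, 1.2) before and (8.6, 1.1) after, so it travelled √(1.3² + 0.1²) ≈ 1.3 units.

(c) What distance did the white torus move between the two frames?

3.4

The white torus moved from about (8.8, 1.9) to (11.2, 4.3), a distance of √(2.4² + 2.4²) ≈ 3.4.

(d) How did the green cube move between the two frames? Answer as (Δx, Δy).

(0.3, -1.0)

From the two frames, the green cube sits at roughly (1.2, 2.2) before and (1.5, 1.2) after.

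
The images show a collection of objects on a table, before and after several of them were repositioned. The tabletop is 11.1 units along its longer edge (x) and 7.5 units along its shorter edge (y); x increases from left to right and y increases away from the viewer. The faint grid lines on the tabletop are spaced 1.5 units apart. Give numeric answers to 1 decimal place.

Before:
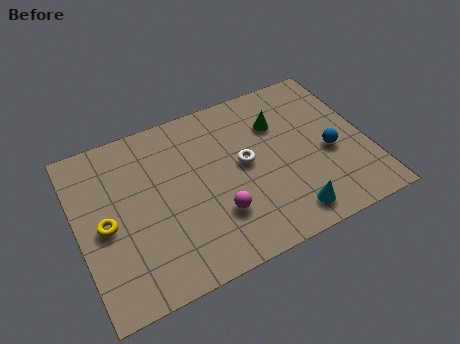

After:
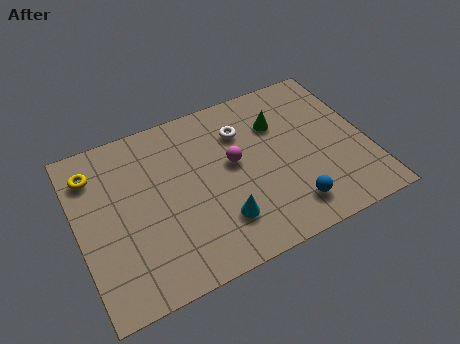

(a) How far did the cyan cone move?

2.6

The cyan cone moved from about (7.7, 1.1) to (5.2, 1.9), a distance of √(2.5² + 0.8²) ≈ 2.6.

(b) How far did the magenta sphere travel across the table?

2.2

From (5.1, 2.2) to (6.0, 4.2), the magenta sphere covered √(0.9² + 2.0²) ≈ 2.2 units.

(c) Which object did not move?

the green cone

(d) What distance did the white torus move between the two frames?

1.5

The white torus was near (6.4, 4.0) before and (6.5, 5.5) after, so it travelled √(0.1² + 1.5²) ≈ 1.5 units.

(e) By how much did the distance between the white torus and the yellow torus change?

+0.3

Before: roughly 5.4 units apart; after: 5.7. That's 0.3 units further apart.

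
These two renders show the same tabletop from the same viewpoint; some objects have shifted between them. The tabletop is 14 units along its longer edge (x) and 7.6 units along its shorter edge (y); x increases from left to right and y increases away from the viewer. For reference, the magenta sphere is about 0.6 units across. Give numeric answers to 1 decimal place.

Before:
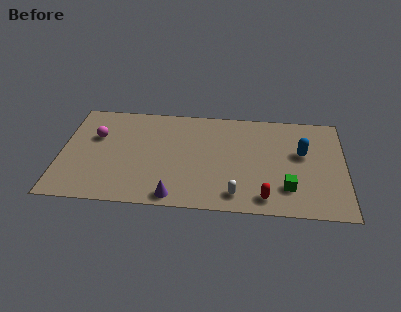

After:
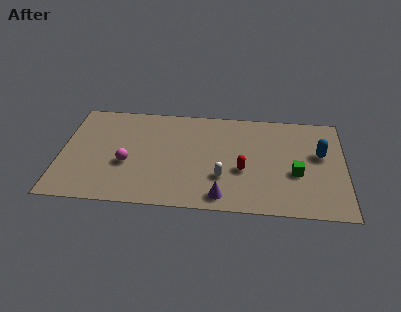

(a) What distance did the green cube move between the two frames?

1.2

The green cube was near (11.2, 1.9) before and (11.6, 3.0) after, so it travelled √(0.4² + 1.1²) ≈ 1.2 units.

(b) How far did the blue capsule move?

0.9

The blue capsule moved from about (11.9, 4.5) to (12.8, 4.5), a distance of √(0.9² + 0.0²) ≈ 0.9.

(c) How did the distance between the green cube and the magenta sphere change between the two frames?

-1.7

The distance was about 10.0 in the first image and 8.3 in the second, so they moved 1.7 units closer together.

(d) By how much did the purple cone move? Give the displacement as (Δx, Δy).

(2.3, 0.2)

The purple cone started near (5.7, 0.8) and ended near (8.0, 1.0).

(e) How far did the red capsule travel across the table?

2.2

The red capsule moved from about (10.1, 1.1) to (9.0, 3.0), a distance of √(1.1² + 1.9²) ≈ 2.2.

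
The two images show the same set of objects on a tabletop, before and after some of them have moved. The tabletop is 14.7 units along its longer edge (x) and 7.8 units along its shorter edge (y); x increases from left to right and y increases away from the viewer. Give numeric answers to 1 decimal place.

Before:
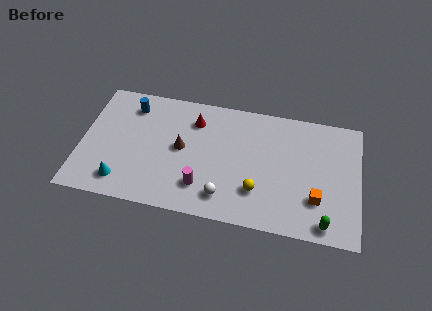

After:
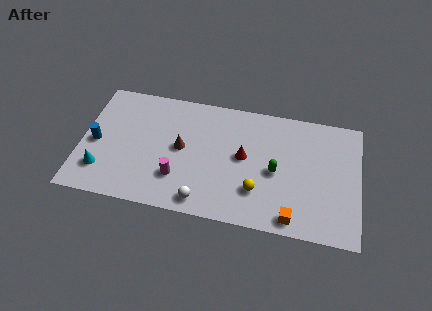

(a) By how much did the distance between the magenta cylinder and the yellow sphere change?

+1.3

The distance was about 2.9 in the first image and 4.2 in the second, so they moved 1.3 units further apart.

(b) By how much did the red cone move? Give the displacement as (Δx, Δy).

(2.7, -1.8)

The red cone started near (5.9, 6.0) and ended near (8.6, 4.2).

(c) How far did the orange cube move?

1.8

The orange cube moved from about (12.5, 2.3) to (11.3, 0.9), a distance of √(1.2² + 1.4²) ≈ 1.8.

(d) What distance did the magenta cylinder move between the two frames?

1.3

The magenta cylinder moved from about (6.5, 1.9) to (5.2, 2.2), a distance of √(1.3² + 0.3²) ≈ 1.3.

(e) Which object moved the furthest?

the green capsule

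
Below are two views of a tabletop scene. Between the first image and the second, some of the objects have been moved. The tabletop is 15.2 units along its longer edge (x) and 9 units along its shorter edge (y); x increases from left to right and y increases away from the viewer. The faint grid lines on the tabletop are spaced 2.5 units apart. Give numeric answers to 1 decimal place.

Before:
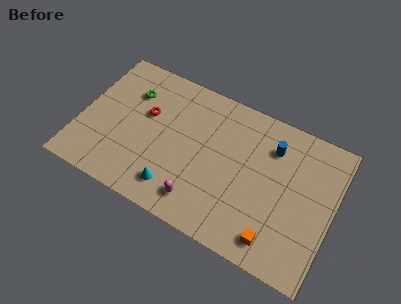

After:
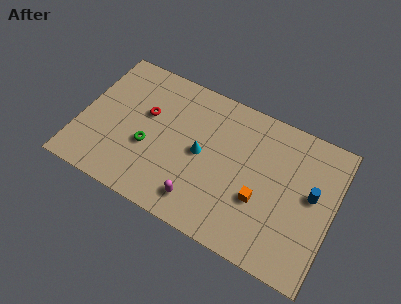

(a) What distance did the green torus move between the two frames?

3.4

From (2.7, 6.5) to (4.2, 3.5), the green torus covered √(1.5² + 3.0²) ≈ 3.4 units.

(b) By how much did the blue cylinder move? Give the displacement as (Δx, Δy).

(2.6, -1.8)

The blue cylinder started near (11.3, 6.8) and ended near (13.9, 5.0).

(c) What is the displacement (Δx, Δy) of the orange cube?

(-1.2, 1.9)

From the two frames, the orange cube sits at roughly (12.2, 1.4) before and (11.0, 3.3) after.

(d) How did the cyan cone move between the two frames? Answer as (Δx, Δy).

(1.2, 2.8)

The cyan cone started near (6.1, 1.7) and ended near (7.3, 4.5).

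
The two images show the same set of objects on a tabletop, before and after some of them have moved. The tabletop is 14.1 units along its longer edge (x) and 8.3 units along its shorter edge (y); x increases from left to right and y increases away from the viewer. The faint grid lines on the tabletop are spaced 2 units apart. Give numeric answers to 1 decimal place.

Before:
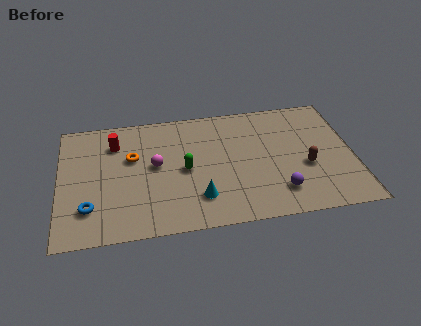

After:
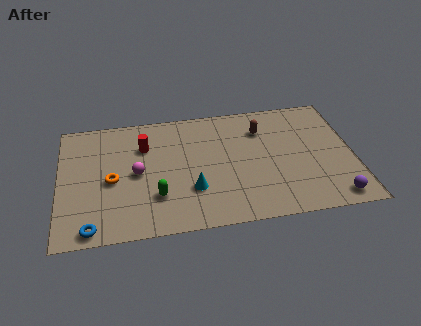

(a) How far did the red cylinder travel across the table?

1.5

The red cylinder moved from about (2.7, 6.3) to (4.1, 5.9), a distance of √(1.4² + 0.4²) ≈ 1.5.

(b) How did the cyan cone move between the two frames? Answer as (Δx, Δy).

(-0.3, 0.6)

From the two frames, the cyan cone sits at roughly (6.6, 2.0) before and (6.3, 2.6) after.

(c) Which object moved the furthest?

the brown capsule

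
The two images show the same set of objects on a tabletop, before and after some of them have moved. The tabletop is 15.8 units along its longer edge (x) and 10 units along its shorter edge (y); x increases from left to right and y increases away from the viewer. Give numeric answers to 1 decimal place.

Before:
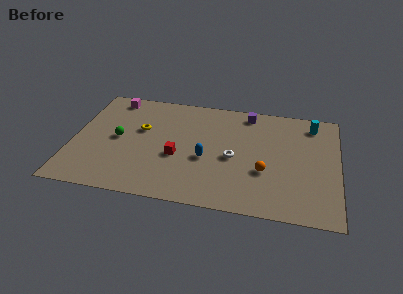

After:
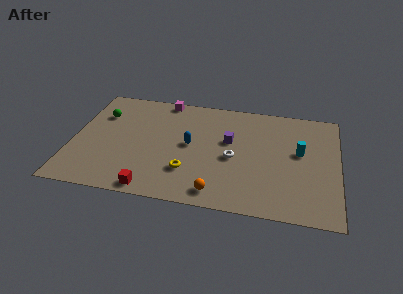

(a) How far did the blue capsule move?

1.5

The blue capsule moved from about (8.0, 4.1) to (7.0, 5.2), a distance of √(1.0² + 1.1²) ≈ 1.5.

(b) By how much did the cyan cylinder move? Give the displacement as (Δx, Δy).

(-0.7, -2.7)

The cyan cylinder started near (14.2, 8.4) and ended near (13.5, 5.7).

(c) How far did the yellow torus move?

4.5

The yellow torus was near (4.0, 6.1) before and (7.0, 2.8) after, so it travelled √(3.0² + 3.3²) ≈ 4.5 units.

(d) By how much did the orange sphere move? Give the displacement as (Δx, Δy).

(-2.7, -2.3)

From the two frames, the orange sphere sits at roughly (11.5, 3.6) before and (8.8, 1.3) after.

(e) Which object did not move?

the white torus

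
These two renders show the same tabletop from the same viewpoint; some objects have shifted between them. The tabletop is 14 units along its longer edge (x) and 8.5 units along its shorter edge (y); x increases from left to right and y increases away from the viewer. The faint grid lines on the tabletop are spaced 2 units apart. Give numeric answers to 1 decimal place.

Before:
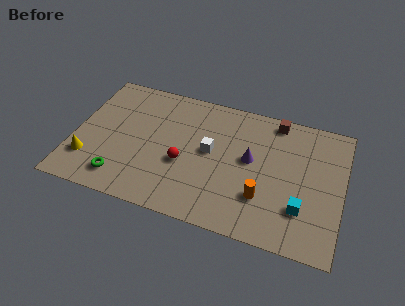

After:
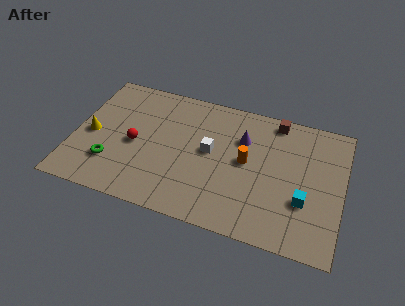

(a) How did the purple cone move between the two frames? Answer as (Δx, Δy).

(-0.5, 1.2)

The purple cone started near (9.2, 4.7) and ended near (8.7, 5.9).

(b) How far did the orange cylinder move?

2.2

From (10.0, 2.5) to (9.0, 4.5), the orange cylinder covered √(1.0² + 2.0²) ≈ 2.2 units.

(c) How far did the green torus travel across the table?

1.0

From (2.7, 1.5) to (2.1, 2.3), the green torus covered √(0.6² + 0.8²) ≈ 1.0 units.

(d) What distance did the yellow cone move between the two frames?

1.7

The yellow cone moved from about (0.9, 2.2) to (0.9, 3.9), a distance of √(0.0² + 1.7²) ≈ 1.7.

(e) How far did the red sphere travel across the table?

2.6

The red sphere was near (5.8, 3.4) before and (3.2, 3.9) after, so it travelled √(2.6² + 0.5²) ≈ 2.6 units.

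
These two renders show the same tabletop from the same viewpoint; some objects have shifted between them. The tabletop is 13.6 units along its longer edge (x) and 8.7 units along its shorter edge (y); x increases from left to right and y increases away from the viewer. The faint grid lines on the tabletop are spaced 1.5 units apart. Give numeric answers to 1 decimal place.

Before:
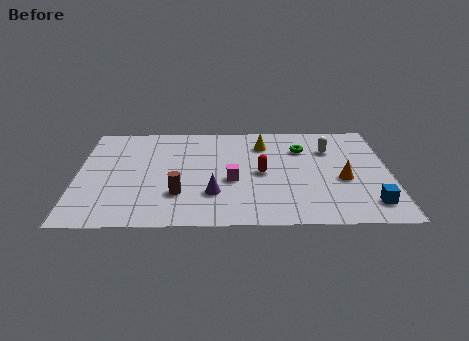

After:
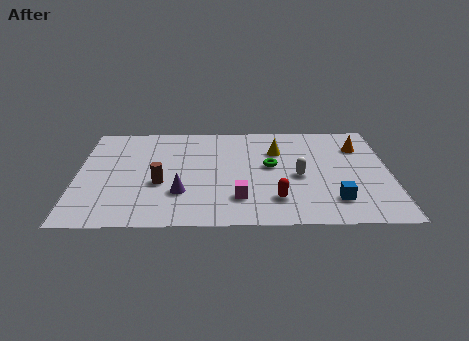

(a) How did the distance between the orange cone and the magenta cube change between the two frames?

+2.0

They were about 4.8 units apart before and 6.8 after — 2.0 units further apart.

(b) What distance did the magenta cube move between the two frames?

1.5

The magenta cube moved from about (6.7, 3.6) to (7.0, 2.1), a distance of √(0.3² + 1.5²) ≈ 1.5.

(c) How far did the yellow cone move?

0.8

The yellow cone was near (8.1, 6.7) before and (8.7, 6.1) after, so it travelled √(0.6² + 0.6²) ≈ 0.8 units.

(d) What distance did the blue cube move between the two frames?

1.5

From (12.6, 1.6) to (11.1, 1.9), the blue cube covered √(1.5² + 0.3²) ≈ 1.5 units.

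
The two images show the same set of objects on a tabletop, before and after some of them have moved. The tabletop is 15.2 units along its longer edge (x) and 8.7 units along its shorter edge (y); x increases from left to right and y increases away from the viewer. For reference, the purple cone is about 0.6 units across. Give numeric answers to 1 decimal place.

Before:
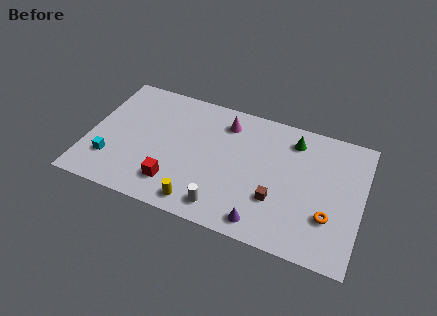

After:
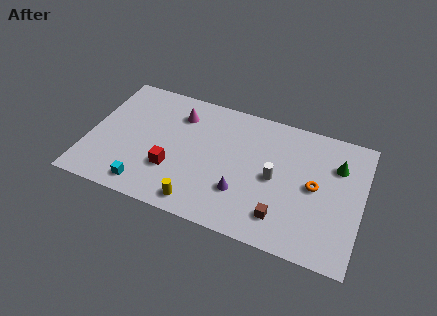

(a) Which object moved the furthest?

the white cylinder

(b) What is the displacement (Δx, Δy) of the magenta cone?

(-2.6, -0.3)

The magenta cone was at about (7.4, 7.0) and moved to about (4.8, 6.7).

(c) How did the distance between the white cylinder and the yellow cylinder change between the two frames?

+3.7

The distance was about 1.3 in the first image and 5.0 in the second, so they moved 3.7 units further apart.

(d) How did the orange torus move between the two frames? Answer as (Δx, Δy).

(-0.9, 1.7)

From the two frames, the orange torus sits at roughly (13.5, 2.7) before and (12.6, 4.4) after.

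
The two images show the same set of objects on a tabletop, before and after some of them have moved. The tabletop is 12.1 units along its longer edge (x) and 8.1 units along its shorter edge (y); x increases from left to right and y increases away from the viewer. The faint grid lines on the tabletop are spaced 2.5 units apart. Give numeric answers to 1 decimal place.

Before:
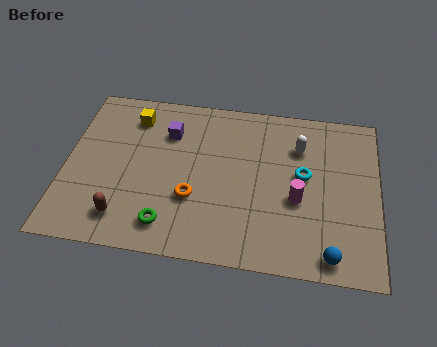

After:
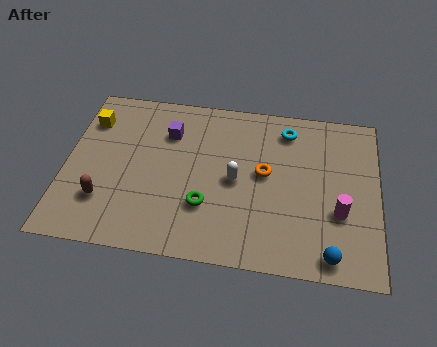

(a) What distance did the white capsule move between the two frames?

3.1

The white capsule was near (9.0, 5.9) before and (6.6, 3.9) after, so it travelled √(2.4² + 2.0²) ≈ 3.1 units.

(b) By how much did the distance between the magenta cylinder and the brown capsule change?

+2.2

Before: roughly 6.8 units apart; after: 9.0. That's 2.2 units further apart.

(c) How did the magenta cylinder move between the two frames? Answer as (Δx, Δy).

(1.6, -0.4)

The magenta cylinder was at about (9.0, 3.3) and moved to about (10.6, 2.9).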